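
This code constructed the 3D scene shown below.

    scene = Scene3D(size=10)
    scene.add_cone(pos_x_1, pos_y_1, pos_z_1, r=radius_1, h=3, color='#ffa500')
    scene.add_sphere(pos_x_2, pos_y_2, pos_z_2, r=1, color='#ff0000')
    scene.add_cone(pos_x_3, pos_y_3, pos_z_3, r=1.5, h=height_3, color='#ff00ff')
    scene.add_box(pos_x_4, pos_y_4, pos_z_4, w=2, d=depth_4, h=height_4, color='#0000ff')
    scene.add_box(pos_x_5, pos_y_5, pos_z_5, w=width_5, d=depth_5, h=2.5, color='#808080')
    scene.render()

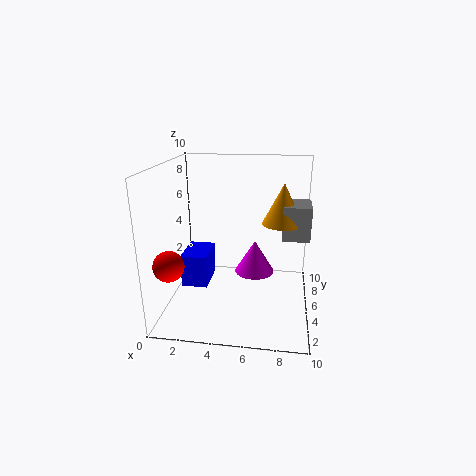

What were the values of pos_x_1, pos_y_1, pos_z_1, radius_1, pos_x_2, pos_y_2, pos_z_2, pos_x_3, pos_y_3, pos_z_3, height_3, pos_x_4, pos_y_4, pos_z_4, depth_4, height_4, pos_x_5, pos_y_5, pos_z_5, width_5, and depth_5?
pos_x_1 = 8, pos_y_1 = 7, pos_z_1 = 5.5, radius_1 = 1.5, pos_x_2 = 1, pos_y_2 = 2, pos_z_2 = 4, pos_x_3 = 6, pos_y_3 = 7, pos_z_3 = 1.5, height_3 = 2.5, pos_x_4 = 0.5, pos_y_4 = 5.5, pos_z_4 = 0.5, depth_4 = 3, height_4 = 2.5, pos_x_5 = 8, pos_y_5 = 6, pos_z_5 = 4.5, width_5 = 2, depth_5 = 2.5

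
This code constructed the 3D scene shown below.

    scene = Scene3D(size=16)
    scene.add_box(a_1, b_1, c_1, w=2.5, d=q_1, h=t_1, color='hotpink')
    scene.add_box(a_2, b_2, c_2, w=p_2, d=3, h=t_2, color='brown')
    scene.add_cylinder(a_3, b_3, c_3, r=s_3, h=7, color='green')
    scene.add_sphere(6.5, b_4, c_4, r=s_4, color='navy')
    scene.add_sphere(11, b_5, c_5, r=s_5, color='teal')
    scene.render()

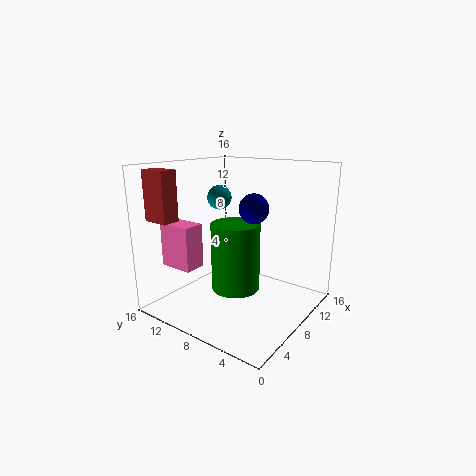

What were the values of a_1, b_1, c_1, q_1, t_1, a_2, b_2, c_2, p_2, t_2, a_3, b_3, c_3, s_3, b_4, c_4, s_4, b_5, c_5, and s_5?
a_1 = 3.5, b_1 = 11.5, c_1 = 4.5, q_1 = 4, t_1 = 5, a_2 = 2, b_2 = 13, c_2 = 10, p_2 = 2, t_2 = 5.5, a_3 = 5.5, b_3 = 6.5, c_3 = 3.5, s_3 = 2.5, b_4 = 5, c_4 = 12, s_4 = 1.5, b_5 = 13, c_5 = 11.5, s_5 = 1.5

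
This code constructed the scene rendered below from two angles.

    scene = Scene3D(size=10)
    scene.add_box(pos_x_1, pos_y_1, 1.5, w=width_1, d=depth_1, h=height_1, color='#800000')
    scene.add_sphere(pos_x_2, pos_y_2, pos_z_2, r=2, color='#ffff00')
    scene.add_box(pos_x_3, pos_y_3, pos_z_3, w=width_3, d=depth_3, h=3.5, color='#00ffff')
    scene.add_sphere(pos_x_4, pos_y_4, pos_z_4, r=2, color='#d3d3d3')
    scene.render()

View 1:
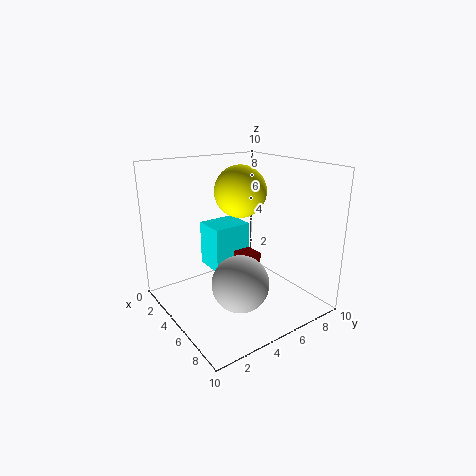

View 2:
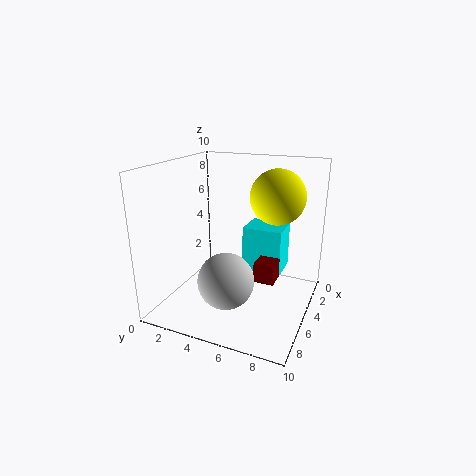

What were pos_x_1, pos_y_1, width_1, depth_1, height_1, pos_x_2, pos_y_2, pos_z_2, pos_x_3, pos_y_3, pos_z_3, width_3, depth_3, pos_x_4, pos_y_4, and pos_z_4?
pos_x_1 = 3, pos_y_1 = 6, width_1 = 1.5, depth_1 = 1.5, height_1 = 1.5, pos_x_2 = 2.5, pos_y_2 = 7, pos_z_2 = 7.5, pos_x_3 = 0.5, pos_y_3 = 4.5, pos_z_3 = 1.5, width_3 = 2.5, depth_3 = 3, pos_x_4 = 6, pos_y_4 = 4.5, pos_z_4 = 2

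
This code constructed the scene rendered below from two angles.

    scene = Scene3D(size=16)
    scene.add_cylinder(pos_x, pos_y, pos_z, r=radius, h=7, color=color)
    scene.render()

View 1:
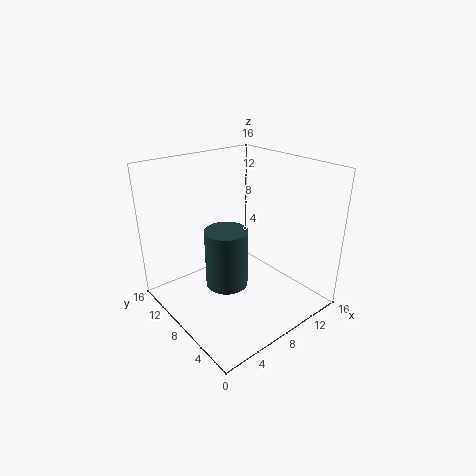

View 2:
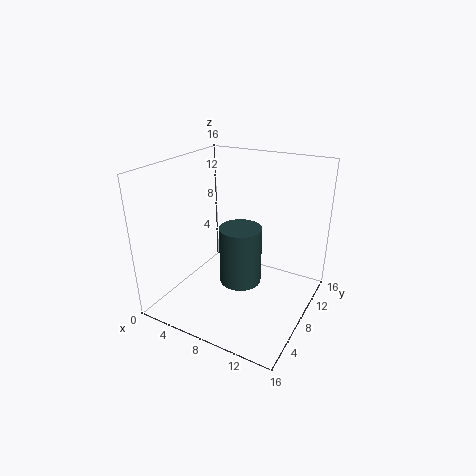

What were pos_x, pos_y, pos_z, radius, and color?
pos_x = 7.5; pos_y = 9.5; pos_z = 1.5; radius = 2.5; color = 'darkslategray'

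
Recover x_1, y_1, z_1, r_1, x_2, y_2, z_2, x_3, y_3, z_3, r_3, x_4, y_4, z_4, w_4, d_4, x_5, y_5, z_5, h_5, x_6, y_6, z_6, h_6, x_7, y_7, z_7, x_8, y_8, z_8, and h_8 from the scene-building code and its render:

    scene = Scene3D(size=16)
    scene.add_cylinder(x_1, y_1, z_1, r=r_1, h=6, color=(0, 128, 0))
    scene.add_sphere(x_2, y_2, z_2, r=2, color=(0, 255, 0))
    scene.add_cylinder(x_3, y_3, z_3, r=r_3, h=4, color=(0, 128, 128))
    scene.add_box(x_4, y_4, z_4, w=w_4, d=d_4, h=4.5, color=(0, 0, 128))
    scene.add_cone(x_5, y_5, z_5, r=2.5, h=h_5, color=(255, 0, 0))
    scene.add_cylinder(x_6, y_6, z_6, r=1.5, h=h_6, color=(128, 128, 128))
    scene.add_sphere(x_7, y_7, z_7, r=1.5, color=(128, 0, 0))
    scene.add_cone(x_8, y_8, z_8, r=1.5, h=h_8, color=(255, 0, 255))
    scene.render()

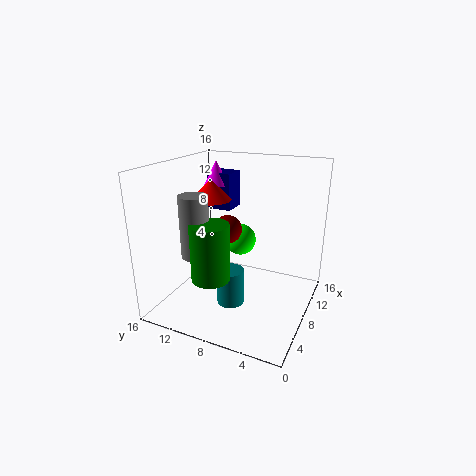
x_1 = 3.5; y_1 = 9; z_1 = 5; r_1 = 2; x_2 = 13; y_2 = 10; z_2 = 5.5; x_3 = 6; y_3 = 8; z_3 = 1; r_3 = 1.5; x_4 = 12; y_4 = 11; z_4 = 9.5; w_4 = 3; d_4 = 3; x_5 = 11; y_5 = 13; z_5 = 11; h_5 = 2.5; x_6 = 4; y_6 = 11; z_6 = 7; h_6 = 6.5; x_7 = 6.5; y_7 = 8.5; z_7 = 9.5; x_8 = 12.5; y_8 = 13; z_8 = 12.5; h_8 = 3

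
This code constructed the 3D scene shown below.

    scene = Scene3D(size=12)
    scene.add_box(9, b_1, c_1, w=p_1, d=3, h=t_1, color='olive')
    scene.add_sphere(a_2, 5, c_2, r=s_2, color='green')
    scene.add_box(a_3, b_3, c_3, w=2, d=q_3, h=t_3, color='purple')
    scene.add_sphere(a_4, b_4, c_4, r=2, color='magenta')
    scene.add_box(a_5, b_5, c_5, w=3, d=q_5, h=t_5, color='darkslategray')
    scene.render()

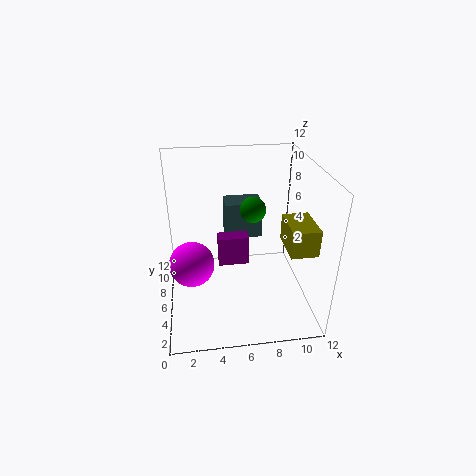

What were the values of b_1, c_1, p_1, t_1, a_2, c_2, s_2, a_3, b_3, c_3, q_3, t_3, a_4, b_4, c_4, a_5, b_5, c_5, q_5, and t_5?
b_1 = 1; c_1 = 7; p_1 = 2; t_1 = 2; a_2 = 7; c_2 = 9; s_2 = 1; a_3 = 4; b_3 = 1; c_3 = 7; q_3 = 1; t_3 = 2; a_4 = 2; b_4 = 7; c_4 = 3; a_5 = 5; b_5 = 6; c_5 = 6; q_5 = 2; t_5 = 3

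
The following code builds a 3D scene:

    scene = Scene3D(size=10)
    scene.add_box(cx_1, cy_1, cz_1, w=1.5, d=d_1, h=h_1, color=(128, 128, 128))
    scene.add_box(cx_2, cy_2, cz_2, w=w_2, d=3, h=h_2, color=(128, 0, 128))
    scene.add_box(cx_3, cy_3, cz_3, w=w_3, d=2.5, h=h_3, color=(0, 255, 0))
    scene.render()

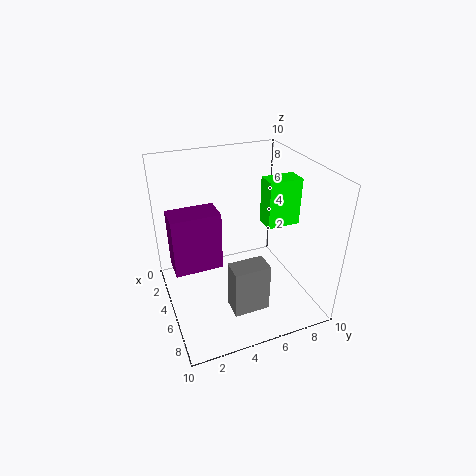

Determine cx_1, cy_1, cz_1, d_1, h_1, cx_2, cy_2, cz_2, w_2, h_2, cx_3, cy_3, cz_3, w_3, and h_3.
cx_1 = 6.25, cy_1 = 3.75, cz_1 = 0.5, d_1 = 2.5, h_1 = 3.5, cx_2 = 5, cy_2 = 0.25, cz_2 = 4.25, w_2 = 1.75, h_2 = 3.75, cx_3 = 3.25, cy_3 = 7.5, cz_3 = 5, w_3 = 1.5, h_3 = 3.5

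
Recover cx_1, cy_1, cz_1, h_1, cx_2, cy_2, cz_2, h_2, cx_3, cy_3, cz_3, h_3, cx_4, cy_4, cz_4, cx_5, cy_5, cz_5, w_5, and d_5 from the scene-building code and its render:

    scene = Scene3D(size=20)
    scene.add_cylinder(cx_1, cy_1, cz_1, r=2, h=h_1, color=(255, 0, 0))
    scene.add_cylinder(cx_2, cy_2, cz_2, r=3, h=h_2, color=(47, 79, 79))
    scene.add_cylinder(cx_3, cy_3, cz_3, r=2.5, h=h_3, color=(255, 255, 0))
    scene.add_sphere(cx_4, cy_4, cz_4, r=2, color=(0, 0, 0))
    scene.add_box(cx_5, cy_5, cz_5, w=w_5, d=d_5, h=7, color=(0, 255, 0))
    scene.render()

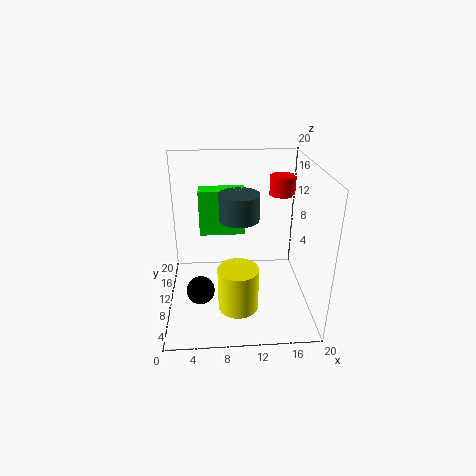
cx_1 = 17.5; cy_1 = 17.5; cz_1 = 13.5; h_1 = 3; cx_2 = 10.5; cy_2 = 14; cz_2 = 11; h_2 = 4; cx_3 = 9.5; cy_3 = 3; cz_3 = 4; h_3 = 5.5; cx_4 = 4.5; cy_4 = 8.5; cz_4 = 2.5; cx_5 = 4.5; cy_5 = 15; cz_5 = 8; w_5 = 7; d_5 = 3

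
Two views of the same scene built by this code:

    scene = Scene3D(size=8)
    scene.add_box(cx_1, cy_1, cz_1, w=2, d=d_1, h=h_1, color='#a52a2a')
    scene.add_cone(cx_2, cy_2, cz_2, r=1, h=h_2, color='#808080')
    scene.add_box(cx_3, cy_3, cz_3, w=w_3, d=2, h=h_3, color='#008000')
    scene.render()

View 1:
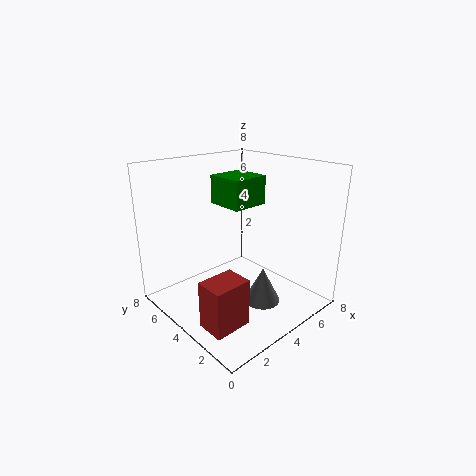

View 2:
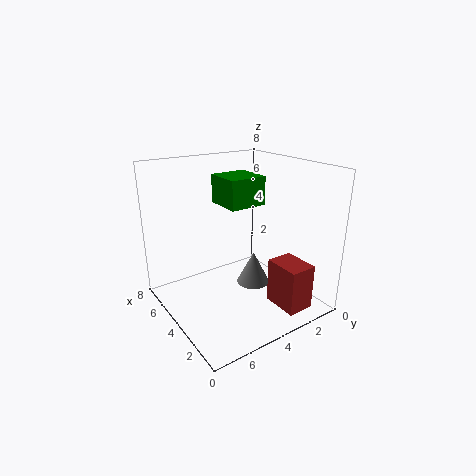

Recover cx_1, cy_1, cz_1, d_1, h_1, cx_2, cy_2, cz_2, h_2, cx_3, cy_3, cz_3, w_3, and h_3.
cx_1 = 0.5, cy_1 = 1.5, cz_1 = 0.5, d_1 = 1.5, h_1 = 2.5, cx_2 = 4.5, cy_2 = 2.5, cz_2 = 0.5, h_2 = 2, cx_3 = 3, cy_3 = 3, cz_3 = 6, w_3 = 2, h_3 = 1.5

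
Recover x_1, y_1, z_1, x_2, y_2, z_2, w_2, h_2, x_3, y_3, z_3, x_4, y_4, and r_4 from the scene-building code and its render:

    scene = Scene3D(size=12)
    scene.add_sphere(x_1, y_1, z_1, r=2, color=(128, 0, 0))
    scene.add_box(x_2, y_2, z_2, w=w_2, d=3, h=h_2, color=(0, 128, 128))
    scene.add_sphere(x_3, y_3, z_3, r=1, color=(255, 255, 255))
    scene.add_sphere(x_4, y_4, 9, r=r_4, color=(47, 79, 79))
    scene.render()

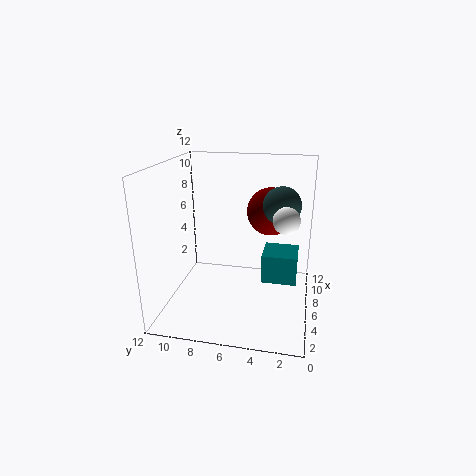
x_1 = 7.5; y_1 = 3.5; z_1 = 8; x_2 = 6; y_2 = 1; z_2 = 2; w_2 = 3; h_2 = 2.5; x_3 = 4; y_3 = 2; z_3 = 8.5; x_4 = 6; y_4 = 2.5; r_4 = 1.5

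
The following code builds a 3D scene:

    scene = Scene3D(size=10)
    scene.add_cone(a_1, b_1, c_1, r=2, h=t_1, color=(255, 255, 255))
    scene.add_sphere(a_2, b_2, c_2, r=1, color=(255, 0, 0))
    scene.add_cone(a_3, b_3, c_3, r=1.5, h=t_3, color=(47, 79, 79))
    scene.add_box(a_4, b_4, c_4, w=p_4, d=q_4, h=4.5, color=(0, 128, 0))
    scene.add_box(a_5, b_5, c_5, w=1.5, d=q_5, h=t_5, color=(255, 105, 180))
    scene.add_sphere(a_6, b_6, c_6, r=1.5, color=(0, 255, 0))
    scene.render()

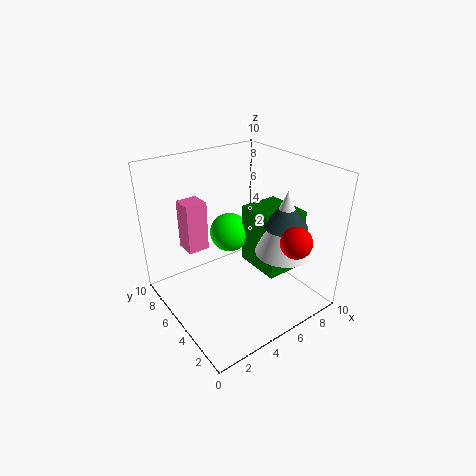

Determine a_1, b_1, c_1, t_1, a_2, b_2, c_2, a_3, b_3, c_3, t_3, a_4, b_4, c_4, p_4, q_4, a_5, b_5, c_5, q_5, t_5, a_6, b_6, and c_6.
a_1 = 7.5
b_1 = 3
c_1 = 4
t_1 = 4.5
a_2 = 6.5
b_2 = 1
c_2 = 6
a_3 = 7.5
b_3 = 3
c_3 = 6
t_3 = 2
a_4 = 6.5
b_4 = 3
c_4 = 2
p_4 = 3
q_4 = 3.5
a_5 = 2
b_5 = 6.5
c_5 = 4
q_5 = 1.5
t_5 = 3.5
a_6 = 6
b_6 = 7.5
c_6 = 4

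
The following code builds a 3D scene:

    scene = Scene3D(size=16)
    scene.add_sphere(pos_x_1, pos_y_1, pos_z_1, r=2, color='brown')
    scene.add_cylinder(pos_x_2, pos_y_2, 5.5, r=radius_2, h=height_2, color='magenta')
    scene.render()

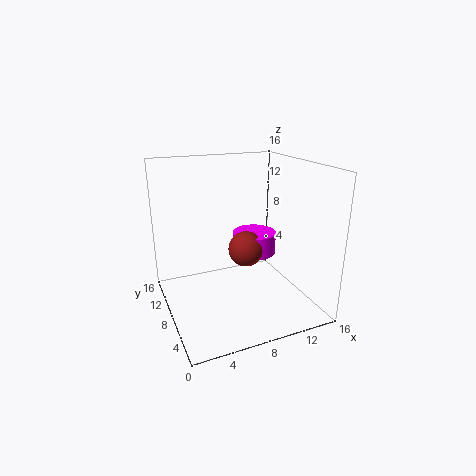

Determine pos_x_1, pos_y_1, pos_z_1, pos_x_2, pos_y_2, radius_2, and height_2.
pos_x_1 = 9; pos_y_1 = 8; pos_z_1 = 6.5; pos_x_2 = 10.5; pos_y_2 = 9; radius_2 = 2.5; height_2 = 2.5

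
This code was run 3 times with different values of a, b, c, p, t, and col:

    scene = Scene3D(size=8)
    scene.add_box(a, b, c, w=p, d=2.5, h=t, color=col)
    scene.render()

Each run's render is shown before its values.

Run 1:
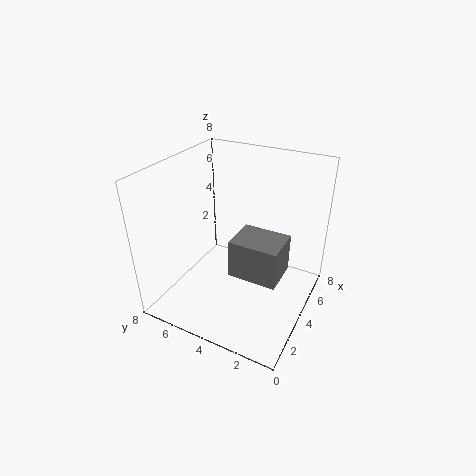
a = 2, b = 1, c = 3, p = 2, t = 2, col = 'gray'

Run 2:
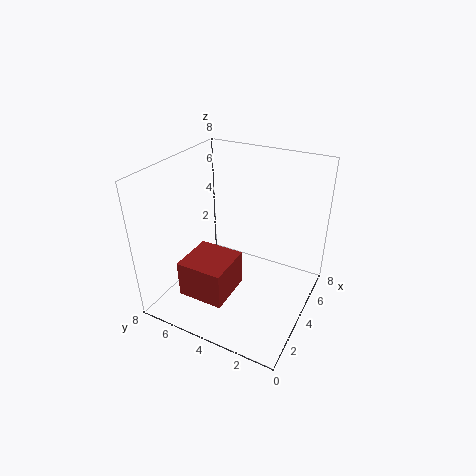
a = 1, b = 3.5, c = 1.5, p = 2.5, t = 2, col = 'brown'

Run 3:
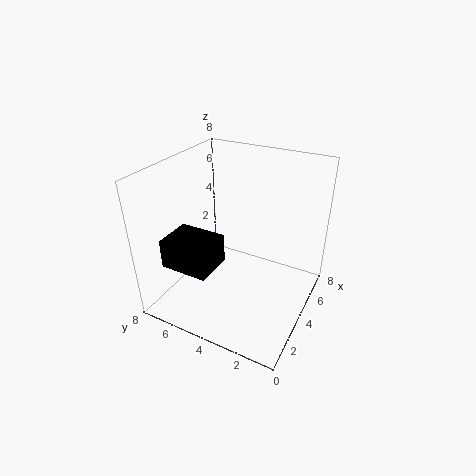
a = 0.5, b = 4, c = 3.5, p = 2, t = 1.5, col = 'black'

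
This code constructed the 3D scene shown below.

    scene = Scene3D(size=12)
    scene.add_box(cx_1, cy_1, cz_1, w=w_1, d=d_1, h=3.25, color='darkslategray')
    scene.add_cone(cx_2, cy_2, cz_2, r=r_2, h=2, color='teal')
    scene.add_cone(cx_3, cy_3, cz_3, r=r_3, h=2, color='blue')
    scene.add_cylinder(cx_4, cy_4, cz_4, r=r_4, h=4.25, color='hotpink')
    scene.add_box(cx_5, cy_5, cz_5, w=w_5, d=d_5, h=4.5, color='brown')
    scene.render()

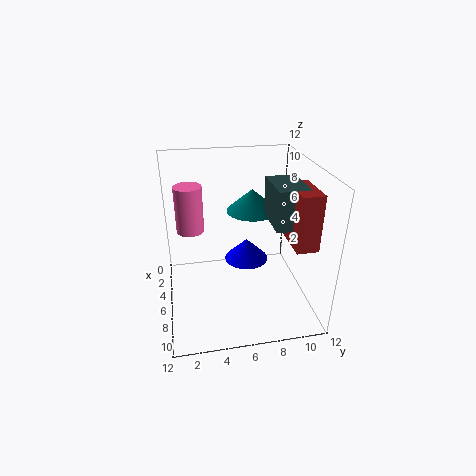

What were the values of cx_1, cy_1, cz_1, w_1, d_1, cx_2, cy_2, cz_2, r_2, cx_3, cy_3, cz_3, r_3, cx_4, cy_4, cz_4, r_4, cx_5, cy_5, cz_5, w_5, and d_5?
cx_1 = 4.75
cy_1 = 8.5
cz_1 = 7.5
w_1 = 3.75
d_1 = 2.5
cx_2 = 3.5
cy_2 = 7.75
cz_2 = 7.25
r_2 = 2.25
cx_3 = 3.75
cy_3 = 7.25
cz_3 = 2.5
r_3 = 2
cx_4 = 2.5
cy_4 = 2.25
cz_4 = 5.25
r_4 = 1.25
cx_5 = 6.25
cy_5 = 9.75
cz_5 = 6.25
w_5 = 3.5
d_5 = 1.75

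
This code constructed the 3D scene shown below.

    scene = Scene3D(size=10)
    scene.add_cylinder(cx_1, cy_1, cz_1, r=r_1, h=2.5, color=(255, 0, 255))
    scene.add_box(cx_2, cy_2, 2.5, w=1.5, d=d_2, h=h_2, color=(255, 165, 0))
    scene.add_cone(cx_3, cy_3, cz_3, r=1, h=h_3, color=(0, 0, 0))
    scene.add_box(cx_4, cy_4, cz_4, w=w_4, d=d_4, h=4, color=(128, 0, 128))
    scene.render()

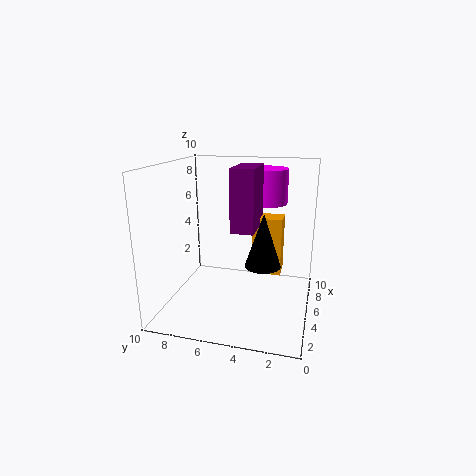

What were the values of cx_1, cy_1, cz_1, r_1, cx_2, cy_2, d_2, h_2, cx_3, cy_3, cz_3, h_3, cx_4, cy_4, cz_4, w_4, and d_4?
cx_1 = 7.5; cy_1 = 3.5; cz_1 = 7; r_1 = 1.5; cx_2 = 5; cy_2 = 2; d_2 = 2; h_2 = 4; cx_3 = 1; cy_3 = 2.5; cz_3 = 5; h_3 = 3; cx_4 = 3; cy_4 = 3.5; cz_4 = 6; w_4 = 3; d_4 = 1.5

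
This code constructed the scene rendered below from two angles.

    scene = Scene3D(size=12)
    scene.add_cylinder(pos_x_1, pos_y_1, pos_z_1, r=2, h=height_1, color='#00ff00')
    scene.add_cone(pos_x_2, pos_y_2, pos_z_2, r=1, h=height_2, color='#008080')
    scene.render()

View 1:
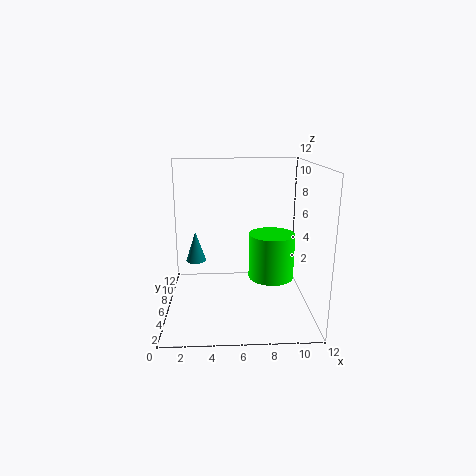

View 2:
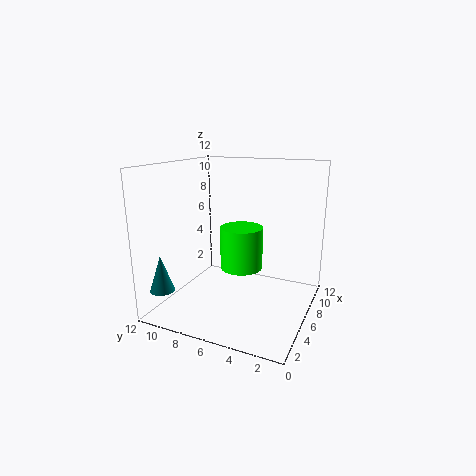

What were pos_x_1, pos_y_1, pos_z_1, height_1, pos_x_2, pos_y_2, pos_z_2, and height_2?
pos_x_1 = 9
pos_y_1 = 7
pos_z_1 = 2
height_1 = 4
pos_x_2 = 2
pos_y_2 = 11
pos_z_2 = 2
height_2 = 3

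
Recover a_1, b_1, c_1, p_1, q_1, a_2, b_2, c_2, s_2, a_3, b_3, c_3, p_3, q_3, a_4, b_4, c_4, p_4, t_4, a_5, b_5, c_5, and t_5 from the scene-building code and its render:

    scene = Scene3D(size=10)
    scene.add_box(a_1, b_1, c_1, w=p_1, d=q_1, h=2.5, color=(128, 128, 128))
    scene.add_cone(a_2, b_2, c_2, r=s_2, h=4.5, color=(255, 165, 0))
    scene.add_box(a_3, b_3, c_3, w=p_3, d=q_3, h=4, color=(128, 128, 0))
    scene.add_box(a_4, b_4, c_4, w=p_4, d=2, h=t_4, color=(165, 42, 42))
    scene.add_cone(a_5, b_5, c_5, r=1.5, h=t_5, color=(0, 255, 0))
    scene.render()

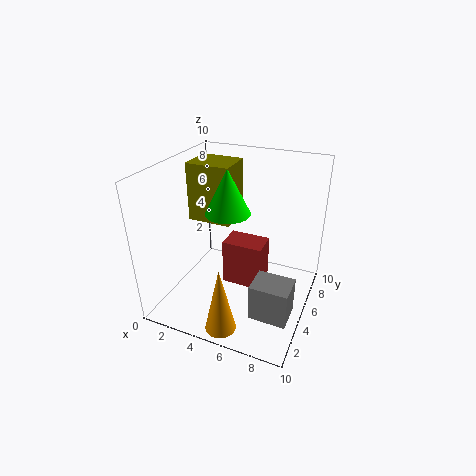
a_1 = 7
b_1 = 2
c_1 = 1
p_1 = 2.5
q_1 = 2
a_2 = 5.5
b_2 = 1
c_2 = 0.5
s_2 = 1
a_3 = 1.5
b_3 = 4.5
c_3 = 6
p_3 = 3
q_3 = 2.5
a_4 = 3.5
b_4 = 5.5
c_4 = 0.5
p_4 = 3
t_4 = 3.5
a_5 = 4.5
b_5 = 4.5
c_5 = 7
t_5 = 3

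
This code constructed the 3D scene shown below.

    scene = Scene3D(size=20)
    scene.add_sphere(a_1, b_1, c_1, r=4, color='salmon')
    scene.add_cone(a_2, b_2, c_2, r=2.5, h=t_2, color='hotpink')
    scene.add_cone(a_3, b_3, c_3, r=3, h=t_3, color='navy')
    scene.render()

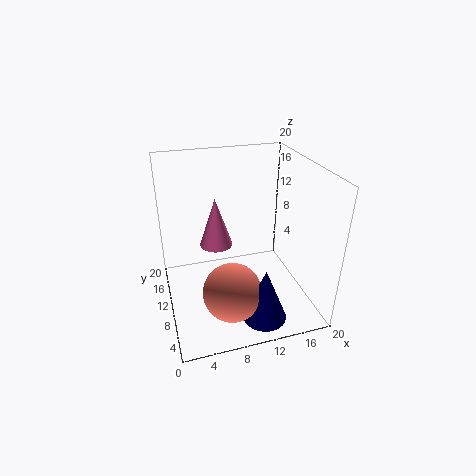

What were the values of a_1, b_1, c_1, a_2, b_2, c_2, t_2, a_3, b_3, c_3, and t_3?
a_1 = 8, b_1 = 6, c_1 = 4, a_2 = 8, b_2 = 15, c_2 = 6.5, t_2 = 7.5, a_3 = 12, b_3 = 4, c_3 = 0.5, t_3 = 7.5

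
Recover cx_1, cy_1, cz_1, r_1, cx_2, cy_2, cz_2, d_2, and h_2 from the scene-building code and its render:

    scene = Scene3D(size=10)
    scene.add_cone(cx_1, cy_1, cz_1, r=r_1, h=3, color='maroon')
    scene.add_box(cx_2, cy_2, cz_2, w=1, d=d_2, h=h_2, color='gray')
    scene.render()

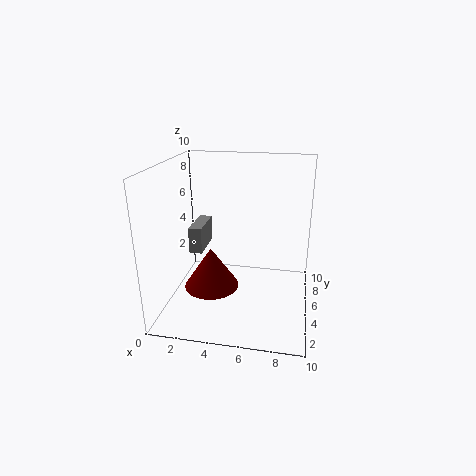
cx_1 = 3
cy_1 = 5
cz_1 = 1
r_1 = 2
cx_2 = 1
cy_2 = 6
cz_2 = 3
d_2 = 3
h_2 = 2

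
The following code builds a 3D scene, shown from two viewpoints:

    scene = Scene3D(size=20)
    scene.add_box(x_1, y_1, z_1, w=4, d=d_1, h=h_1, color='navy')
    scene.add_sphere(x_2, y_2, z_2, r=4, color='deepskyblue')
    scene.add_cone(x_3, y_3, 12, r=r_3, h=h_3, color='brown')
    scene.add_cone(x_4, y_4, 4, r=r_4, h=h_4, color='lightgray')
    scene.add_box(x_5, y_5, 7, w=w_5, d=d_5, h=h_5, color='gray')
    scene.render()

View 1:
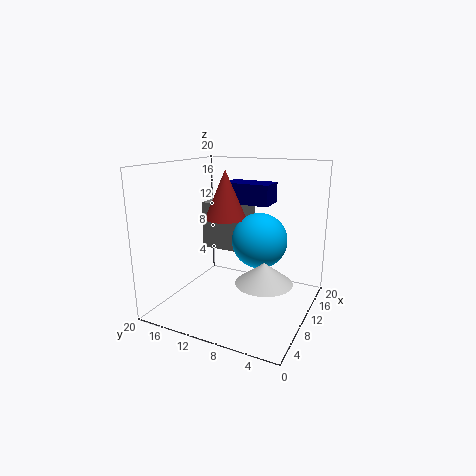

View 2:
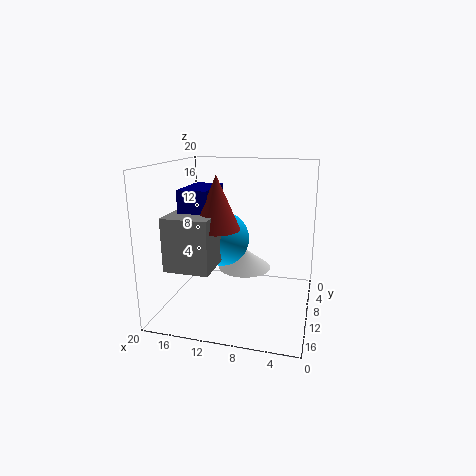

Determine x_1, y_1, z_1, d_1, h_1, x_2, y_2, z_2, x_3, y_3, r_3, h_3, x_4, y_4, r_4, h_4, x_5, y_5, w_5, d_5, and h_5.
x_1 = 13; y_1 = 7; z_1 = 14; d_1 = 7; h_1 = 3; x_2 = 13; y_2 = 8; z_2 = 9; x_3 = 12; y_3 = 13; r_3 = 3; h_3 = 7; x_4 = 10; y_4 = 6; r_4 = 4; h_4 = 3; x_5 = 12; y_5 = 11; w_5 = 6; d_5 = 6; h_5 = 7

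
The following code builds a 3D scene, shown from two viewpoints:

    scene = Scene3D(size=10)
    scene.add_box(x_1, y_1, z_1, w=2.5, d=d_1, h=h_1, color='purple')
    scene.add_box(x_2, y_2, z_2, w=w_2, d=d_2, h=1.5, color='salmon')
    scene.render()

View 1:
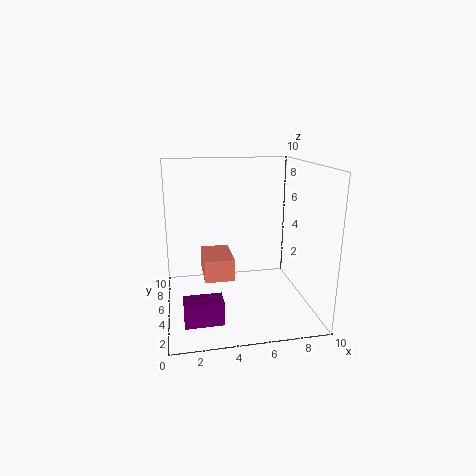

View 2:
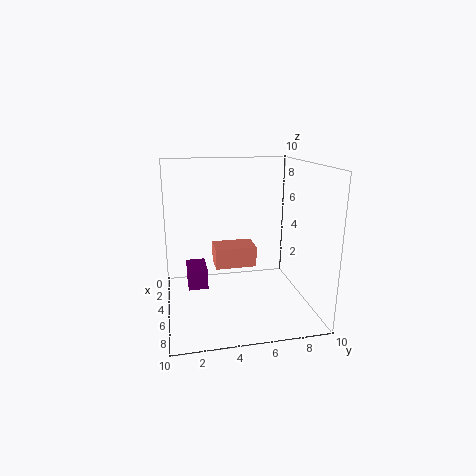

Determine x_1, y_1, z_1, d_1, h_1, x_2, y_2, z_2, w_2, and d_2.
x_1 = 1; y_1 = 1.5; z_1 = 0.5; d_1 = 1.5; h_1 = 1.5; x_2 = 2.5; y_2 = 3.5; z_2 = 2.5; w_2 = 2; d_2 = 3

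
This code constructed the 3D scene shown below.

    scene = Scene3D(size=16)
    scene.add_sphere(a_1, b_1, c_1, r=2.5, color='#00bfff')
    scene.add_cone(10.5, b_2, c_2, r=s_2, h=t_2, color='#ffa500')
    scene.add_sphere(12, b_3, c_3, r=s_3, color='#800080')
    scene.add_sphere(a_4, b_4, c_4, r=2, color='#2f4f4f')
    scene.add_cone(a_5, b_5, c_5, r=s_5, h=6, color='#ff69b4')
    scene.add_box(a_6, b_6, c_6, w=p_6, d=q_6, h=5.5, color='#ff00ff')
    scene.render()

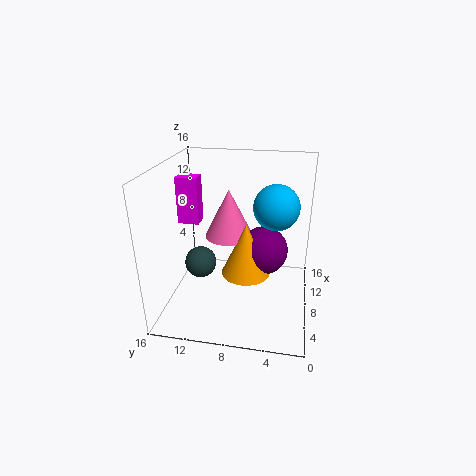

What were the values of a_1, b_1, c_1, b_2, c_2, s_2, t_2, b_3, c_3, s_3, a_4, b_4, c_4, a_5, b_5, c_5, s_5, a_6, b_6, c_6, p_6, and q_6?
a_1 = 9
b_1 = 4
c_1 = 11.5
b_2 = 7.5
c_2 = 2
s_2 = 3
t_2 = 6.5
b_3 = 5.5
c_3 = 4.5
s_3 = 3
a_4 = 11
b_4 = 13.5
c_4 = 2.5
a_5 = 12.5
b_5 = 10
c_5 = 6
s_5 = 3
a_6 = 9.5
b_6 = 13
c_6 = 8.5
p_6 = 2
q_6 = 2.5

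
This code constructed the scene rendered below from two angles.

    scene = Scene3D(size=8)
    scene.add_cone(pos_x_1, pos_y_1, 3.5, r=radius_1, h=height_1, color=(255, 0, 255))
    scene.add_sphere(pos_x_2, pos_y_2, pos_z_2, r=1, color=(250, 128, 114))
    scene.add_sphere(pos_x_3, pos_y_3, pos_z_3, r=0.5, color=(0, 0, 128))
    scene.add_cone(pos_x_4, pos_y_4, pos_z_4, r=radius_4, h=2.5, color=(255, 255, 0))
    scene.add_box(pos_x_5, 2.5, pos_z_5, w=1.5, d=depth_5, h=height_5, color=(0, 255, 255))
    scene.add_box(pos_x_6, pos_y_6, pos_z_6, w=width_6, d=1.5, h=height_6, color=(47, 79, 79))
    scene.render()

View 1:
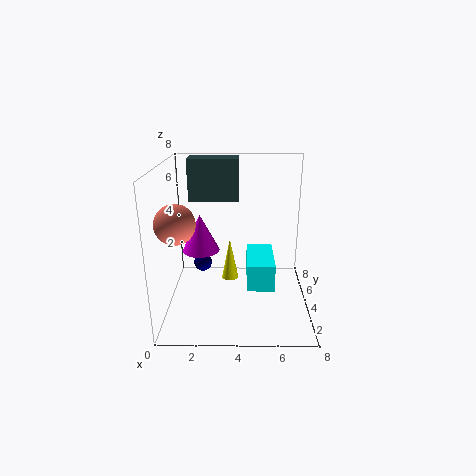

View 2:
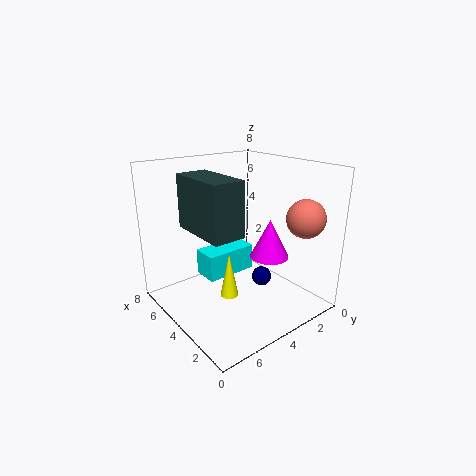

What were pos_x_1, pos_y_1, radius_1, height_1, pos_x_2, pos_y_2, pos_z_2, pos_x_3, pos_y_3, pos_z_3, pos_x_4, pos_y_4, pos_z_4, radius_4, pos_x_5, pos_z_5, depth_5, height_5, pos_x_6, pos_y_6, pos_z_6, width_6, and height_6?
pos_x_1 = 2; pos_y_1 = 3.5; radius_1 = 1; height_1 = 2; pos_x_2 = 1; pos_y_2 = 2; pos_z_2 = 5.5; pos_x_3 = 2; pos_y_3 = 4; pos_z_3 = 2.5; pos_x_4 = 3.5; pos_y_4 = 5; pos_z_4 = 1; radius_4 = 0.5; pos_x_5 = 4.5; pos_z_5 = 1.5; depth_5 = 3; height_5 = 1.5; pos_x_6 = 1; pos_y_6 = 6; pos_z_6 = 5.5; width_6 = 3; height_6 = 2.5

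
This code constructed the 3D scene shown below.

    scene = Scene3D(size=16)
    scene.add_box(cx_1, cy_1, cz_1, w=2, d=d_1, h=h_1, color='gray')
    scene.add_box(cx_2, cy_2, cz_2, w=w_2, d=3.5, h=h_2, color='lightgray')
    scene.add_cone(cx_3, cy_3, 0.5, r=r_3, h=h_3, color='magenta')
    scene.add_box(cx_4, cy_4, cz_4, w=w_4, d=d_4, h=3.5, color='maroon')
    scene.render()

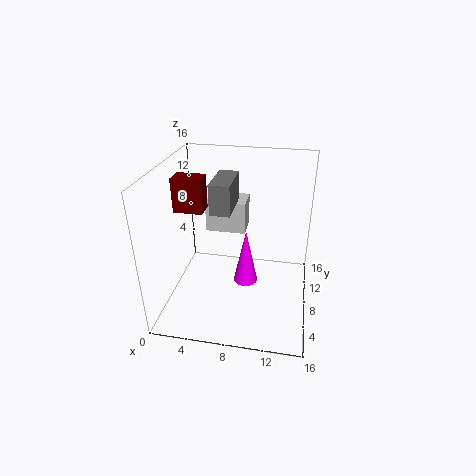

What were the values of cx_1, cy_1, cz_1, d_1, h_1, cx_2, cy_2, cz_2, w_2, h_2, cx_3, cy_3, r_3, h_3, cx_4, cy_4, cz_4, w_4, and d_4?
cx_1 = 6, cy_1 = 4, cz_1 = 12.5, d_1 = 4.5, h_1 = 3, cx_2 = 3, cy_2 = 12.5, cz_2 = 6, w_2 = 5, h_2 = 4, cx_3 = 8.5, cy_3 = 10.5, r_3 = 1.5, h_3 = 7, cx_4 = 2, cy_4 = 5, cz_4 = 12, w_4 = 3, d_4 = 2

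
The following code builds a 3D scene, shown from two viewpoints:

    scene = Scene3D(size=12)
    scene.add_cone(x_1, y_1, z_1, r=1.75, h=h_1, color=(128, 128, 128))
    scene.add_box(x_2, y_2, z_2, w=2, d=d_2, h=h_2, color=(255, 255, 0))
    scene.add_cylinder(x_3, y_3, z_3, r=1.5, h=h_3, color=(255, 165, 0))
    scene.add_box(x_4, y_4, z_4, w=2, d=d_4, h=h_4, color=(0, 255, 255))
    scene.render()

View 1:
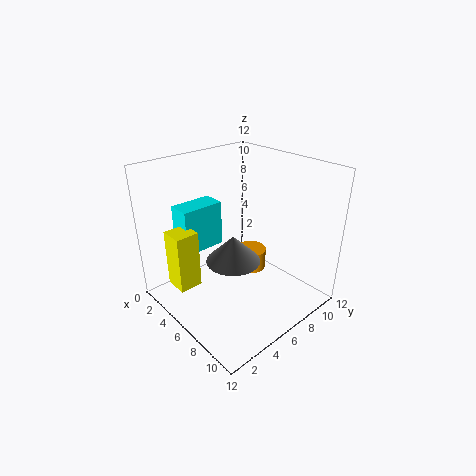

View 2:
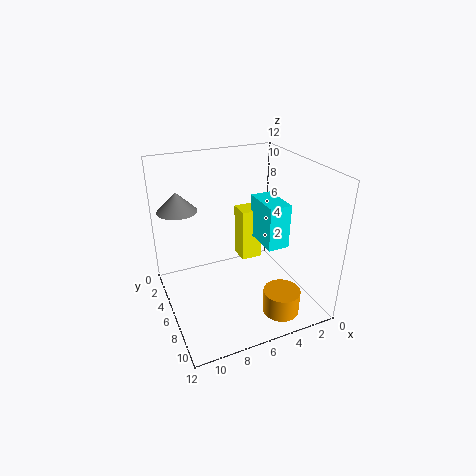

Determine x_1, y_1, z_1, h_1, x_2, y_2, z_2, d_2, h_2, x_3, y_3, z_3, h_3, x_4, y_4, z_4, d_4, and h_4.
x_1 = 10; y_1 = 2; z_1 = 7.5; h_1 = 1.75; x_2 = 2.25; y_2 = 1.25; z_2 = 1.75; d_2 = 2; h_2 = 5; x_3 = 3.75; y_3 = 9.75; z_3 = 0.5; h_3 = 2; x_4 = 1.25; y_4 = 2.75; z_4 = 4.25; d_4 = 3.75; h_4 = 4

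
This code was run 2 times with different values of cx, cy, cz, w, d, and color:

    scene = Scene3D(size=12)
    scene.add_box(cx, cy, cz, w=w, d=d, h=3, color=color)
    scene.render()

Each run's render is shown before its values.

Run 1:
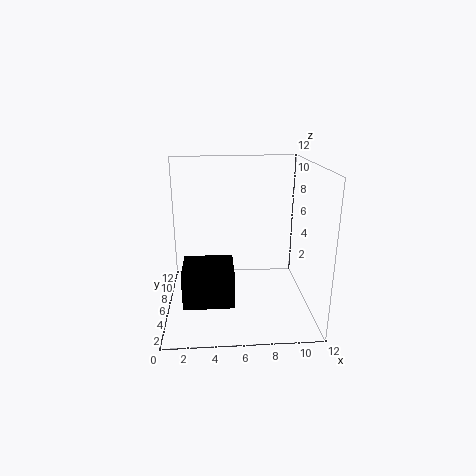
cx = 1.5; cy = 2.5; cz = 1.5; w = 4; d = 3.5; color = 'black'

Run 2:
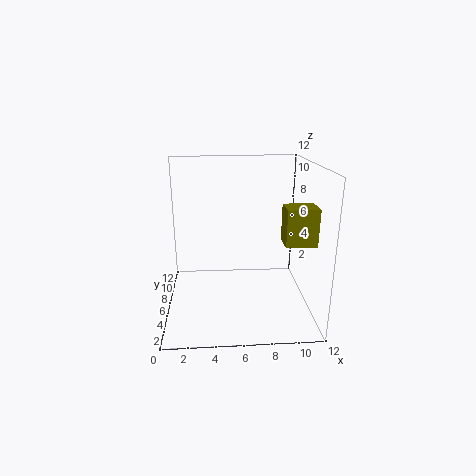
cx = 9.5; cy = 3.5; cz = 6; w = 2.5; d = 2; color = 'olive'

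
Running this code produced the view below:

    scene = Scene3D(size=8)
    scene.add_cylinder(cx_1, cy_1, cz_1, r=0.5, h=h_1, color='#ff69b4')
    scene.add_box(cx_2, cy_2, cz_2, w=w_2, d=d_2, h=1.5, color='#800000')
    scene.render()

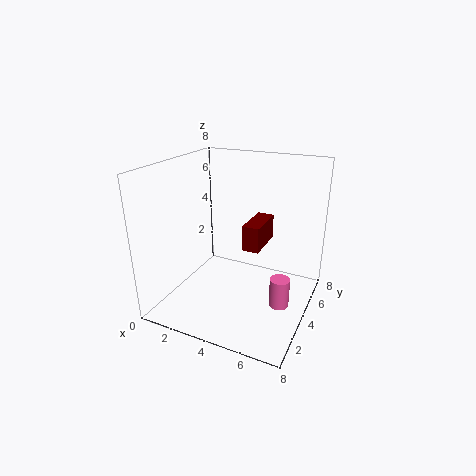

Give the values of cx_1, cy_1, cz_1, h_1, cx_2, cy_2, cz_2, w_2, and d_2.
cx_1 = 7; cy_1 = 2.5; cz_1 = 1.5; h_1 = 1.5; cx_2 = 4; cy_2 = 4.5; cz_2 = 3; w_2 = 1; d_2 = 2.5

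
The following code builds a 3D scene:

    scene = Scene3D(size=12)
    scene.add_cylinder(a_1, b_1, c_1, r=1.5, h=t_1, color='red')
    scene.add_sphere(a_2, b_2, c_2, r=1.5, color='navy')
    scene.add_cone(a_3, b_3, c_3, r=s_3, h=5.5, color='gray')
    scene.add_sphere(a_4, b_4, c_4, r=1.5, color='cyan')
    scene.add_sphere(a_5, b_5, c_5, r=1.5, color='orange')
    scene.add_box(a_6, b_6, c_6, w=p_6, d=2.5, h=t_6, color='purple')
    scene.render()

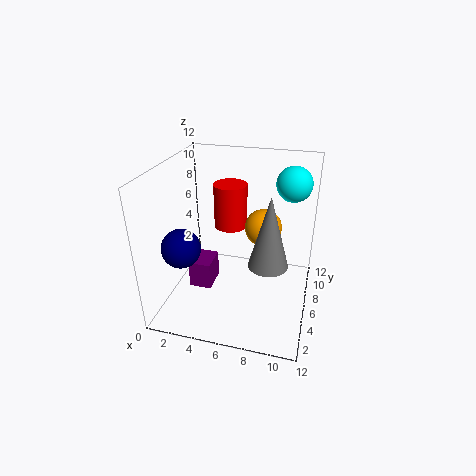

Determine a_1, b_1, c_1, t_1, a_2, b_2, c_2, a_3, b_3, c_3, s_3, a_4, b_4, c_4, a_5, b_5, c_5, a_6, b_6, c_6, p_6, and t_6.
a_1 = 4.5
b_1 = 9
c_1 = 5.5
t_1 = 4
a_2 = 2.5
b_2 = 2.5
c_2 = 6.5
a_3 = 9
b_3 = 3.5
c_3 = 5.5
s_3 = 1.5
a_4 = 10
b_4 = 9
c_4 = 10
a_5 = 8
b_5 = 6.5
c_5 = 7
a_6 = 1.5
b_6 = 5.5
c_6 = 0.5
p_6 = 2
t_6 = 2.5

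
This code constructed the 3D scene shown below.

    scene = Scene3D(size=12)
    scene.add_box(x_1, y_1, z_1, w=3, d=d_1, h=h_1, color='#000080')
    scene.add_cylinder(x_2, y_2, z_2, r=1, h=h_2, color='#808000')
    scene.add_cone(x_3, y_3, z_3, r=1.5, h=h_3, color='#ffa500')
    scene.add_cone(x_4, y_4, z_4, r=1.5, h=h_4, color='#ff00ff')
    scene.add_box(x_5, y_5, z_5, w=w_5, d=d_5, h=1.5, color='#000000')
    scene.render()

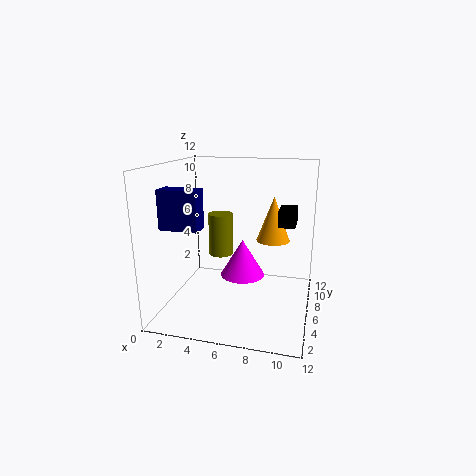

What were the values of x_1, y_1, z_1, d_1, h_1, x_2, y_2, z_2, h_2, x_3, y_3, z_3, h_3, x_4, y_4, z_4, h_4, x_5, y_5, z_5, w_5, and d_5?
x_1 = 1; y_1 = 2; z_1 = 7.5; d_1 = 1.5; h_1 = 3; x_2 = 4.5; y_2 = 6; z_2 = 4.5; h_2 = 3.5; x_3 = 8.5; y_3 = 9; z_3 = 5; h_3 = 4; x_4 = 7.5; y_4 = 1.5; z_4 = 5; h_4 = 2.5; x_5 = 9; y_5 = 8; z_5 = 6.5; w_5 = 1.5; d_5 = 2.5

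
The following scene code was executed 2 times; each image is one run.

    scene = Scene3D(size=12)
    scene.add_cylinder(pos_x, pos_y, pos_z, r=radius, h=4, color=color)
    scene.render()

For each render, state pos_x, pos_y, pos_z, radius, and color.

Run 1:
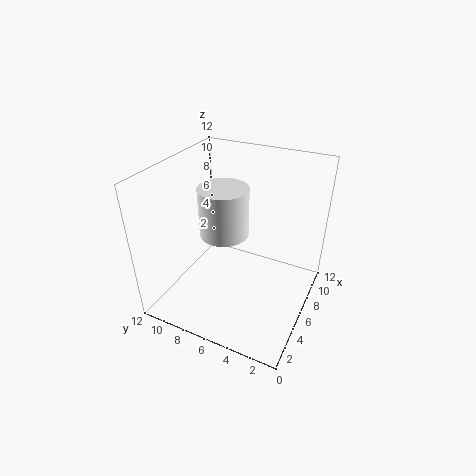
pos_x = 5.5, pos_y = 7, pos_z = 6.5, radius = 2, color = 'white'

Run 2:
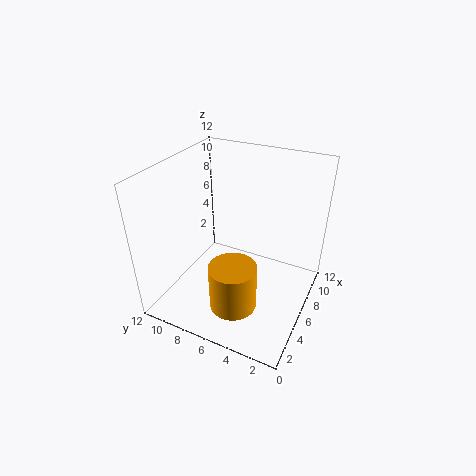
pos_x = 4, pos_y = 5.5, pos_z = 0.5, radius = 2, color = 'orange'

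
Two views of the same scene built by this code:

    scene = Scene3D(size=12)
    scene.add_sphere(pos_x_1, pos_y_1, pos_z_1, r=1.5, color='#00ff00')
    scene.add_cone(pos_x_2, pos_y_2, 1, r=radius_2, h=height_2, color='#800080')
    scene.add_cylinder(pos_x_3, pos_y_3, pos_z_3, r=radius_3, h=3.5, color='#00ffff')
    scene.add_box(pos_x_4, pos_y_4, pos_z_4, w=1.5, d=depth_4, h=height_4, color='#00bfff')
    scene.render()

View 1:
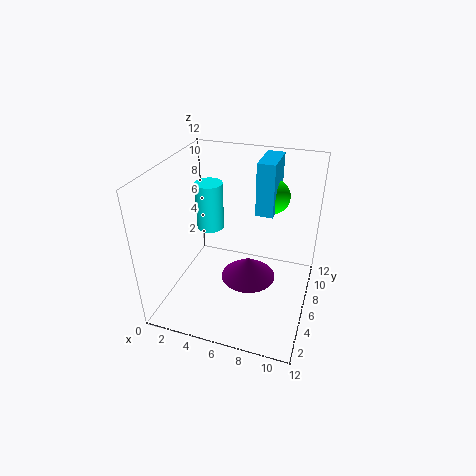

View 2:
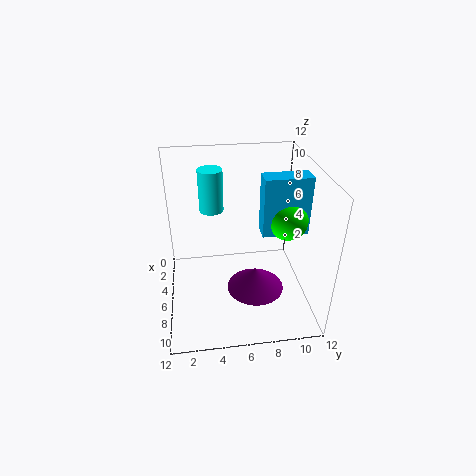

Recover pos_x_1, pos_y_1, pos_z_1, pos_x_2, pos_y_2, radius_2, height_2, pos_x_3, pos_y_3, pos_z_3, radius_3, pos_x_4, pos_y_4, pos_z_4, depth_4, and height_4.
pos_x_1 = 8, pos_y_1 = 9.5, pos_z_1 = 8.5, pos_x_2 = 6.5, pos_y_2 = 7.5, radius_2 = 2.5, height_2 = 2, pos_x_3 = 4.5, pos_y_3 = 4, pos_z_3 = 8, radius_3 = 1, pos_x_4 = 7, pos_y_4 = 7.5, pos_z_4 = 7.5, depth_4 = 3.5, height_4 = 4.5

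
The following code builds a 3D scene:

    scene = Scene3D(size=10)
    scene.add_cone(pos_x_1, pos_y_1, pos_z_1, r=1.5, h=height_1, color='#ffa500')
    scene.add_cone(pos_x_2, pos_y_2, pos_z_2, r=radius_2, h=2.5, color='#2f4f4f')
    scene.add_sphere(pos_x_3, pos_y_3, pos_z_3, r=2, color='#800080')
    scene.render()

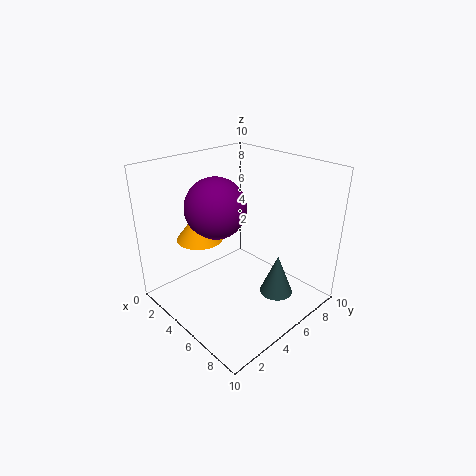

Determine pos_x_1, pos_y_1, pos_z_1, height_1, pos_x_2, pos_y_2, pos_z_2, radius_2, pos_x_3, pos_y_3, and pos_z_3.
pos_x_1 = 4, pos_y_1 = 2.5, pos_z_1 = 5.5, height_1 = 2, pos_x_2 = 9, pos_y_2 = 4.5, pos_z_2 = 3, radius_2 = 1, pos_x_3 = 4.5, pos_y_3 = 3.5, pos_z_3 = 7.5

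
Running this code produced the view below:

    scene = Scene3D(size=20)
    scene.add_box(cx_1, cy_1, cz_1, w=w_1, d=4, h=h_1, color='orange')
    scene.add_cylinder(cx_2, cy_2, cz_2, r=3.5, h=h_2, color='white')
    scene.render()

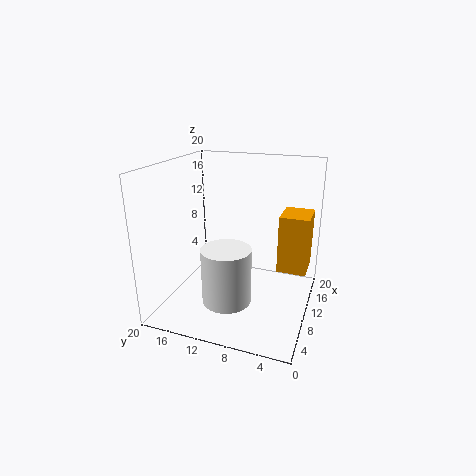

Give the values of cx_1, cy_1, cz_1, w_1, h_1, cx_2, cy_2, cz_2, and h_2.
cx_1 = 10.5, cy_1 = 0.5, cz_1 = 5.5, w_1 = 5, h_1 = 8, cx_2 = 8, cy_2 = 11, cz_2 = 1, h_2 = 8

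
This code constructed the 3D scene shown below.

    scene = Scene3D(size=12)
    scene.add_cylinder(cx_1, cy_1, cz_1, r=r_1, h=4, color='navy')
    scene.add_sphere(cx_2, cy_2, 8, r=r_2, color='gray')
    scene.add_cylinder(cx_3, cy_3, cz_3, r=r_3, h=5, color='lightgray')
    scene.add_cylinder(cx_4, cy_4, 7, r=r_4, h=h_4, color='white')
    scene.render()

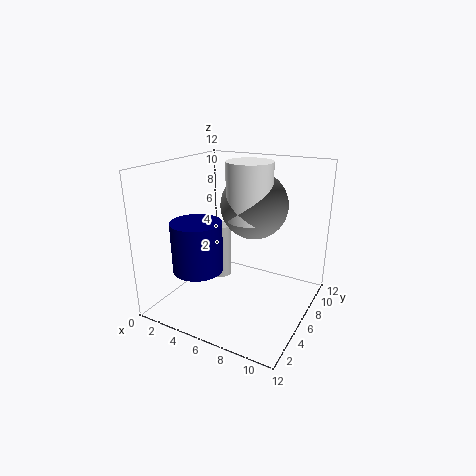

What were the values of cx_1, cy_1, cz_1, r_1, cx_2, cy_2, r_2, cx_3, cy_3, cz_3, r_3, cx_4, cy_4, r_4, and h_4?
cx_1 = 4, cy_1 = 3, cz_1 = 4, r_1 = 2, cx_2 = 6, cy_2 = 9, r_2 = 3, cx_3 = 3, cy_3 = 8, cz_3 = 1, r_3 = 1, cx_4 = 6, cy_4 = 8, r_4 = 2, h_4 = 5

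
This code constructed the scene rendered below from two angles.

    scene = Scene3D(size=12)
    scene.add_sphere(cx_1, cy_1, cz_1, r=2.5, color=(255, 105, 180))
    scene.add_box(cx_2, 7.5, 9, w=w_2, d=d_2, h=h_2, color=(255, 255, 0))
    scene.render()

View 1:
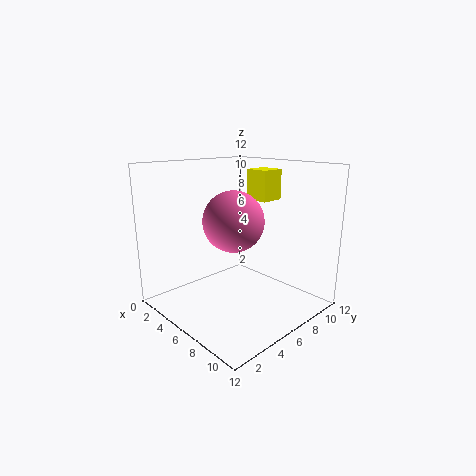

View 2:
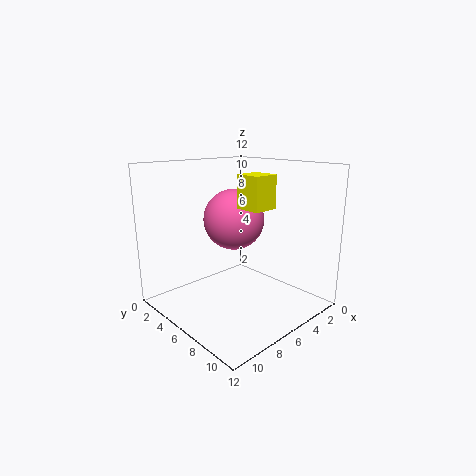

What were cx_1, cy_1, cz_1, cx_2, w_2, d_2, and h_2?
cx_1 = 6; cy_1 = 5.5; cz_1 = 7.5; cx_2 = 5.5; w_2 = 2; d_2 = 2; h_2 = 2.5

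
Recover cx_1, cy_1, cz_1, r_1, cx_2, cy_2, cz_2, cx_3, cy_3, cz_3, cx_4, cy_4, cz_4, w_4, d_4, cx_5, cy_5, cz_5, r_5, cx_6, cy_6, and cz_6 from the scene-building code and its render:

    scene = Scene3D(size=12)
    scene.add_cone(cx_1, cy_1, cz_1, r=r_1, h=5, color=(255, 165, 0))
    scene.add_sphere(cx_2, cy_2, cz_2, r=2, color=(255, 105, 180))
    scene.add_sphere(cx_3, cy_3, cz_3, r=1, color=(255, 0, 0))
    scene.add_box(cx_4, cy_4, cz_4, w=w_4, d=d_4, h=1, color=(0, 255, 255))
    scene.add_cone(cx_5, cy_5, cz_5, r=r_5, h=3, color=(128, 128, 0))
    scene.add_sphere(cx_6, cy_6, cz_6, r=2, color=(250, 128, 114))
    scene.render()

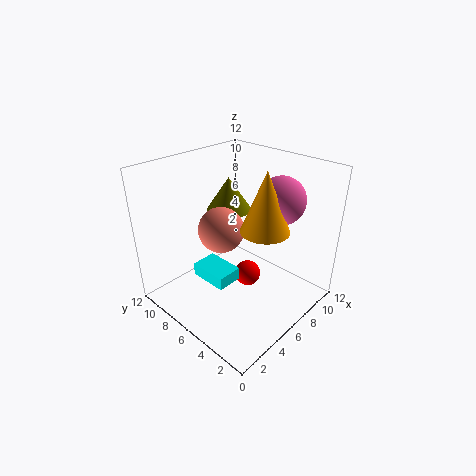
cx_1 = 7, cy_1 = 4, cz_1 = 7, r_1 = 2, cx_2 = 9, cy_2 = 4, cz_2 = 9, cx_3 = 5, cy_3 = 4, cz_3 = 4, cx_4 = 2, cy_4 = 4, cz_4 = 4, w_4 = 2, d_4 = 3, cx_5 = 8, cy_5 = 9, cz_5 = 7, r_5 = 2, cx_6 = 6, cy_6 = 8, cz_6 = 6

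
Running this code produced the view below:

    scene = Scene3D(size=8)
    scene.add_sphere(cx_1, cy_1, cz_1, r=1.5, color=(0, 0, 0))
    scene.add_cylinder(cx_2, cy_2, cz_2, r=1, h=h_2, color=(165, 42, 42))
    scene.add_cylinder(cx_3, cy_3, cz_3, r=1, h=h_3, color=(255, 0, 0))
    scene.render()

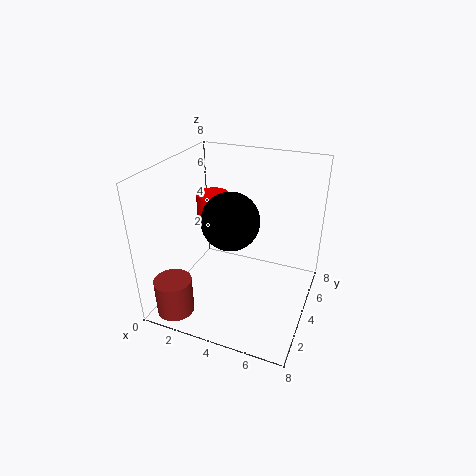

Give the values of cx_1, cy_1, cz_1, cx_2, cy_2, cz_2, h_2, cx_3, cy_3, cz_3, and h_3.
cx_1 = 4; cy_1 = 3; cz_1 = 5.5; cx_2 = 1.5; cy_2 = 1; cz_2 = 0.5; h_2 = 2; cx_3 = 1.5; cy_3 = 6; cz_3 = 4; h_3 = 1.5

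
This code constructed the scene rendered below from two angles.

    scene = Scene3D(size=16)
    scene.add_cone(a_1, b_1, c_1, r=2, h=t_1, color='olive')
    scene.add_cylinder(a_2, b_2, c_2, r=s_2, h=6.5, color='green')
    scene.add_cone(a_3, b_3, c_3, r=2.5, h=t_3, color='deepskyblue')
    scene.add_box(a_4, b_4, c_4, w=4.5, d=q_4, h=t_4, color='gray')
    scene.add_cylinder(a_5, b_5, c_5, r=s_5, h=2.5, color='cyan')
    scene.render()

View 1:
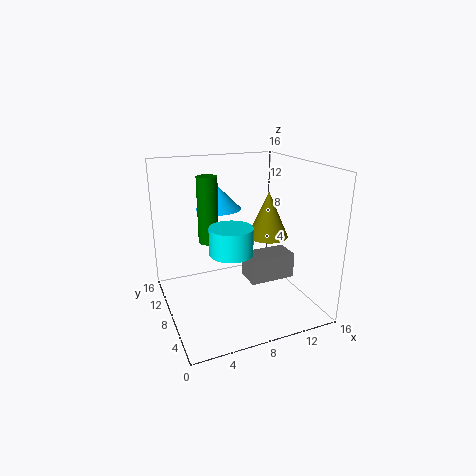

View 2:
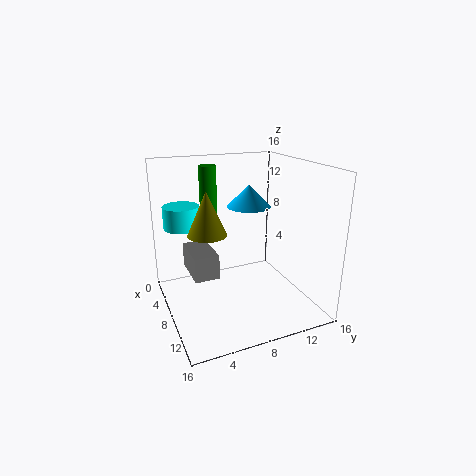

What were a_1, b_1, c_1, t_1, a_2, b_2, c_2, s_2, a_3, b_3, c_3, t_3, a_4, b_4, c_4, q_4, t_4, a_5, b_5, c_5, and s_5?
a_1 = 9.5; b_1 = 4; c_1 = 9.5; t_1 = 4.5; a_2 = 4; b_2 = 6; c_2 = 9; s_2 = 1; a_3 = 6.5; b_3 = 10; c_3 = 11; t_3 = 2.5; a_4 = 7; b_4 = 2; c_4 = 5.5; q_4 = 2.5; t_4 = 2.5; a_5 = 5; b_5 = 2.5; c_5 = 9; s_5 = 2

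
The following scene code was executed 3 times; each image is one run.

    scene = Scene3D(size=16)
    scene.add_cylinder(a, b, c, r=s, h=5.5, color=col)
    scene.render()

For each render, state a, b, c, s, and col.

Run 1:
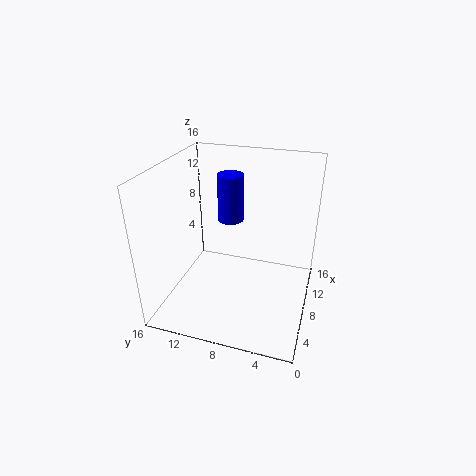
a = 10.75
b = 9.75
c = 8.75
s = 1.5
col = 'blue'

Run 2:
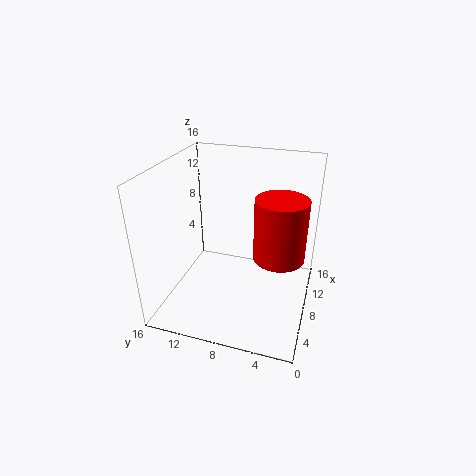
a = 2.5
b = 2.5
c = 10
s = 2.25
col = 'red'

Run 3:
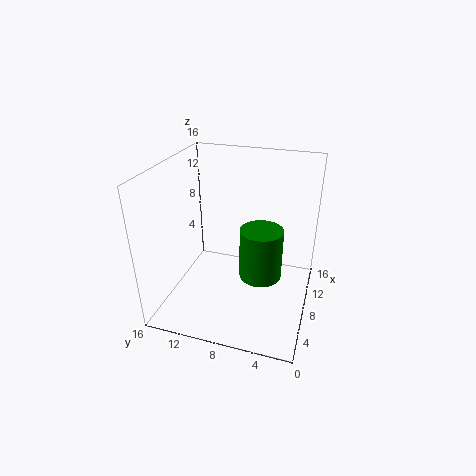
a = 6.5
b = 5
c = 4.75
s = 2.25
col = 'green'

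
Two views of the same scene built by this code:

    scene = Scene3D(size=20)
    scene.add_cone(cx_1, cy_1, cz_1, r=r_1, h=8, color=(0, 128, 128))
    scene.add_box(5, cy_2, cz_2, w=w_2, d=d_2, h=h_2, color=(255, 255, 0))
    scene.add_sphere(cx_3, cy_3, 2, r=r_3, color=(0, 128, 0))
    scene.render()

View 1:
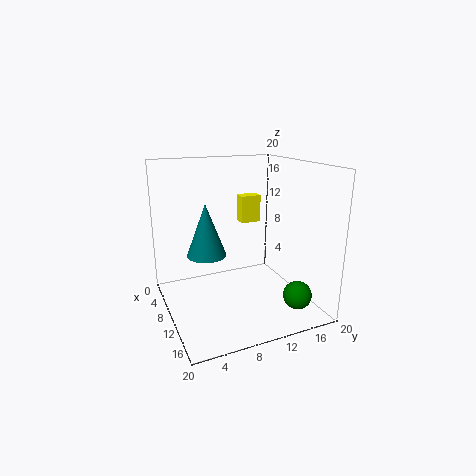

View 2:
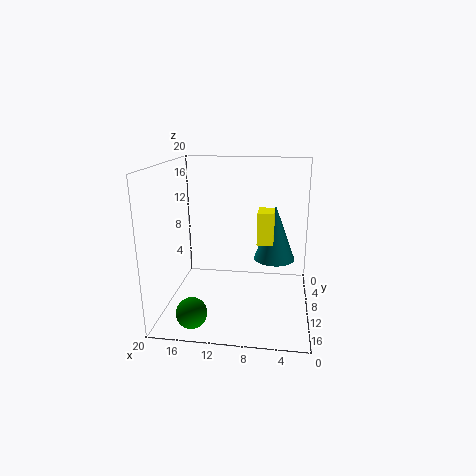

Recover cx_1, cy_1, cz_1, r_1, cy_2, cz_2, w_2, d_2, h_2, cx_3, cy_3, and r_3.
cx_1 = 5
cy_1 = 7
cz_1 = 6
r_1 = 3
cy_2 = 12
cz_2 = 11
w_2 = 2
d_2 = 3
h_2 = 4
cx_3 = 15
cy_3 = 17
r_3 = 2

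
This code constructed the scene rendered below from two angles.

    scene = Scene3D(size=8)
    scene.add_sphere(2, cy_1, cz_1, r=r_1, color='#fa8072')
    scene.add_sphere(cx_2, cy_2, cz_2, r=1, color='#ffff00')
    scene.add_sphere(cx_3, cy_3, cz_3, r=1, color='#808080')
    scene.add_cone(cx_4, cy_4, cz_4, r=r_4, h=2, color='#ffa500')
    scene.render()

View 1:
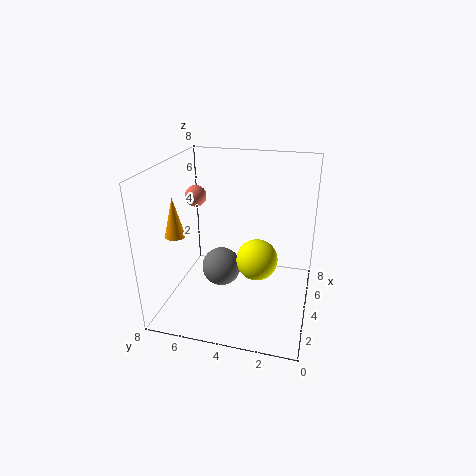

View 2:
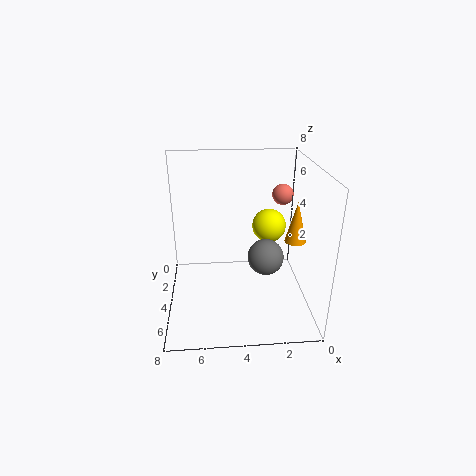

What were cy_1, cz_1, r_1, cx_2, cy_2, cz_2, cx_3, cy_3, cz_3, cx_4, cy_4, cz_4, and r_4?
cy_1 = 5.5, cz_1 = 7, r_1 = 0.5, cx_2 = 2, cy_2 = 2.5, cz_2 = 4, cx_3 = 2.5, cy_3 = 4.5, cz_3 = 3, cx_4 = 1.5, cy_4 = 6.5, cz_4 = 5, r_4 = 0.5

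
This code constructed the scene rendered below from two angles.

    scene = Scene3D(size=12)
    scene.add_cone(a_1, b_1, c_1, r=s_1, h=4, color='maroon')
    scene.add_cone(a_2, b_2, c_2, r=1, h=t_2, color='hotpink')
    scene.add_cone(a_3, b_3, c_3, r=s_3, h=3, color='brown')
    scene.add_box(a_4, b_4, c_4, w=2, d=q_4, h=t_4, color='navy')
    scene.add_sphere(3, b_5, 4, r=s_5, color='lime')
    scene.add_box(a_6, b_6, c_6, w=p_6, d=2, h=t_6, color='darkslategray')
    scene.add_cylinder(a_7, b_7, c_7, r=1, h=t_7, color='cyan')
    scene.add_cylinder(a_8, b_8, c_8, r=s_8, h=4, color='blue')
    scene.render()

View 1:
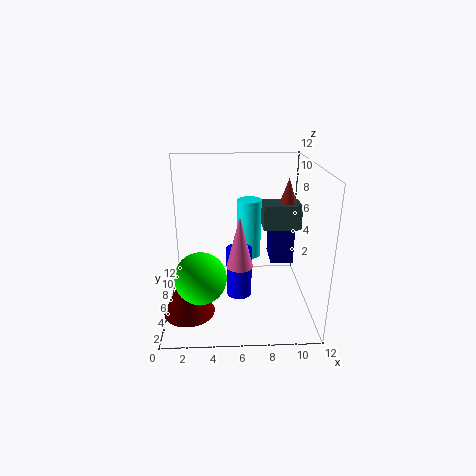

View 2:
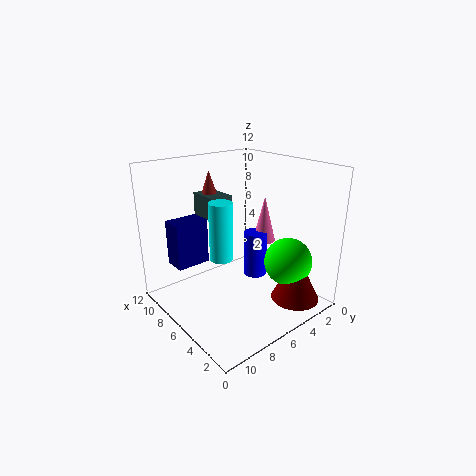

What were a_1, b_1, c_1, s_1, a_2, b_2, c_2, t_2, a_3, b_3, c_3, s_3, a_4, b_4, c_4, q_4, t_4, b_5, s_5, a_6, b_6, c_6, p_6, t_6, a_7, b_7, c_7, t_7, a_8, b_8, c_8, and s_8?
a_1 = 2; b_1 = 3; c_1 = 1; s_1 = 2; a_2 = 6; b_2 = 3; c_2 = 5; t_2 = 4; a_3 = 10; b_3 = 6; c_3 = 8; s_3 = 1; a_4 = 9; b_4 = 7; c_4 = 3; q_4 = 3; t_4 = 4; b_5 = 3; s_5 = 2; a_6 = 8; b_6 = 5; c_6 = 7; p_6 = 3; t_6 = 2; a_7 = 7; b_7 = 7; c_7 = 4; t_7 = 5; a_8 = 6; b_8 = 4; c_8 = 2; s_8 = 1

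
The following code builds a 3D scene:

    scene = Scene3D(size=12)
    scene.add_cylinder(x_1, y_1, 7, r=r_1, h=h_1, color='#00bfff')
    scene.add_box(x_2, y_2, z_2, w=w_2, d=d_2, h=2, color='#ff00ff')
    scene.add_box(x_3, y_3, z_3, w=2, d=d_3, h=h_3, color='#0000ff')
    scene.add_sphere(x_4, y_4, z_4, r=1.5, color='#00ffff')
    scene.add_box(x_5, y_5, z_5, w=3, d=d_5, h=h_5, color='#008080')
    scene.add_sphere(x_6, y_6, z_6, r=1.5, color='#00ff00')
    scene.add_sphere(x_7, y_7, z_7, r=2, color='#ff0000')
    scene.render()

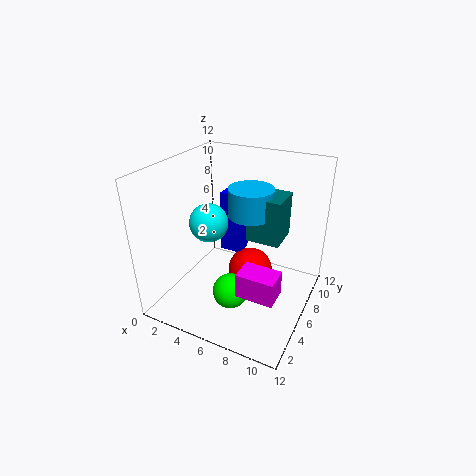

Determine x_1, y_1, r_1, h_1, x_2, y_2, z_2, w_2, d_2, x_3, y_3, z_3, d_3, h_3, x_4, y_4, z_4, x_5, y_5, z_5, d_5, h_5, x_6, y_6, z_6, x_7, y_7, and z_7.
x_1 = 6, y_1 = 8.5, r_1 = 2, h_1 = 2.5, x_2 = 7.5, y_2 = 2.5, z_2 = 3, w_2 = 3, d_2 = 2, x_3 = 3.5, y_3 = 7.5, z_3 = 3.5, d_3 = 1.5, h_3 = 5.5, x_4 = 4.5, y_4 = 4, z_4 = 8, x_5 = 6, y_5 = 7.5, z_5 = 5, d_5 = 3, h_5 = 4, x_6 = 6, y_6 = 4.5, z_6 = 1.5, x_7 = 6.5, y_7 = 7.5, z_7 = 2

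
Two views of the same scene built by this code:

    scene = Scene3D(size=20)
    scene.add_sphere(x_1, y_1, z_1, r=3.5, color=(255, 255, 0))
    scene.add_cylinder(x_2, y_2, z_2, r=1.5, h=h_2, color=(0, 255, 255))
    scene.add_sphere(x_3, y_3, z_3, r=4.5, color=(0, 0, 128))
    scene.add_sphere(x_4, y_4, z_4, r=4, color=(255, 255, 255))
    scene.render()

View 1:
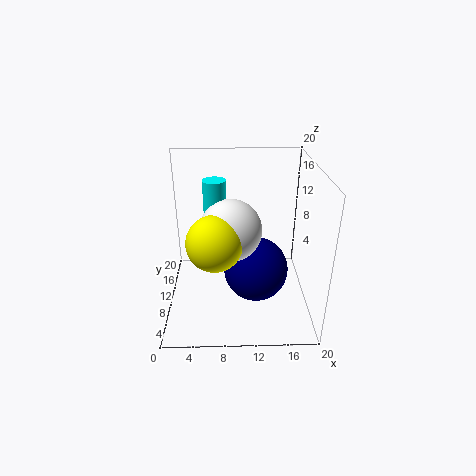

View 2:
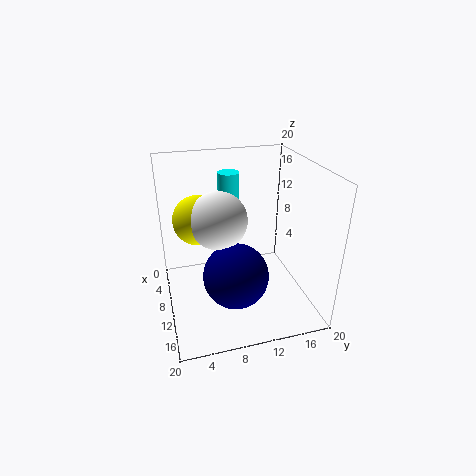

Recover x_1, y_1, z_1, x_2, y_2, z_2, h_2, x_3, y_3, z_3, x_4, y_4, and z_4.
x_1 = 7
y_1 = 5
z_1 = 12
x_2 = 7
y_2 = 9.5
z_2 = 10.5
h_2 = 8
x_3 = 12.5
y_3 = 9
z_3 = 5.5
x_4 = 9
y_4 = 7.5
z_4 = 12.5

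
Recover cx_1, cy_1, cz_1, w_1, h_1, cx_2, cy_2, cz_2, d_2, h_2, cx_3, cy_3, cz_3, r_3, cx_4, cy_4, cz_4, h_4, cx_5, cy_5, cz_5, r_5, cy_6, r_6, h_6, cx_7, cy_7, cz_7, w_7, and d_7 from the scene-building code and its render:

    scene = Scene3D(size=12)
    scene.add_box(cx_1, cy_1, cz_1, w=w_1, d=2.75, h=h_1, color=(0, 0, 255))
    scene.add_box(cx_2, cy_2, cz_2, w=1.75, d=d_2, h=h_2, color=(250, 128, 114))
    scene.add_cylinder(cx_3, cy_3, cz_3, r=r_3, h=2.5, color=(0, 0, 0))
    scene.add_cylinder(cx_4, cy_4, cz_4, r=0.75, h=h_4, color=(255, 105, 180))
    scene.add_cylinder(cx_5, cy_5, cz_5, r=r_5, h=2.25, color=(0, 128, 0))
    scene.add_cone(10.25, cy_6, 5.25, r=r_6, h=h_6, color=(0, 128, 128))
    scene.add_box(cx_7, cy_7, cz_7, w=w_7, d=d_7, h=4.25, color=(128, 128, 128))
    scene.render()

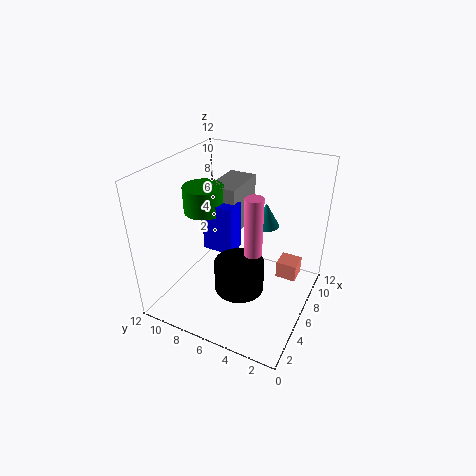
cx_1 = 5.75; cy_1 = 6.5; cz_1 = 4.25; w_1 = 1.75; h_1 = 4.25; cx_2 = 7.5; cy_2 = 1.25; cz_2 = 2; d_2 = 1.75; h_2 = 1.5; cx_3 = 4.25; cy_3 = 5; cz_3 = 2.5; r_3 = 2; cx_4 = 5.75; cy_4 = 4.5; cz_4 = 4.5; h_4 = 5.5; cx_5 = 6.5; cy_5 = 9.5; cz_5 = 7.5; r_5 = 1.75; cy_6 = 5.25; r_6 = 1.25; h_6 = 2.25; cx_7 = 6.75; cy_7 = 6.75; cz_7 = 5.5; w_7 = 4.25; d_7 = 2.5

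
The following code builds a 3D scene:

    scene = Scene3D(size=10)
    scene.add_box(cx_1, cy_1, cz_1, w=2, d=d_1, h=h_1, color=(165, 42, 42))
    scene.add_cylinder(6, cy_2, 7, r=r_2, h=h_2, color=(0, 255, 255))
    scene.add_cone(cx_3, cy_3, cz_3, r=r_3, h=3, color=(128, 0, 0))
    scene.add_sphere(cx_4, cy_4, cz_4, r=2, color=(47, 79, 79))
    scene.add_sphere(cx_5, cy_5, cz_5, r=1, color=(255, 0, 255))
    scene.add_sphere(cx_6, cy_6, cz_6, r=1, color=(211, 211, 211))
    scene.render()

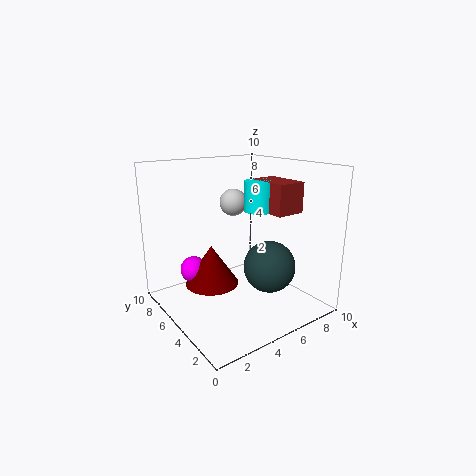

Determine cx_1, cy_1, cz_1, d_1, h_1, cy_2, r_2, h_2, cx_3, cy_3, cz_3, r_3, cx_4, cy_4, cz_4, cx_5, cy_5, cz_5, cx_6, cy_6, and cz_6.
cx_1 = 6
cy_1 = 2
cz_1 = 7
d_1 = 3
h_1 = 2
cy_2 = 4
r_2 = 1
h_2 = 2
cx_3 = 4
cy_3 = 7
cz_3 = 1
r_3 = 2
cx_4 = 8
cy_4 = 5
cz_4 = 2
cx_5 = 3
cy_5 = 8
cz_5 = 2
cx_6 = 6
cy_6 = 7
cz_6 = 7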